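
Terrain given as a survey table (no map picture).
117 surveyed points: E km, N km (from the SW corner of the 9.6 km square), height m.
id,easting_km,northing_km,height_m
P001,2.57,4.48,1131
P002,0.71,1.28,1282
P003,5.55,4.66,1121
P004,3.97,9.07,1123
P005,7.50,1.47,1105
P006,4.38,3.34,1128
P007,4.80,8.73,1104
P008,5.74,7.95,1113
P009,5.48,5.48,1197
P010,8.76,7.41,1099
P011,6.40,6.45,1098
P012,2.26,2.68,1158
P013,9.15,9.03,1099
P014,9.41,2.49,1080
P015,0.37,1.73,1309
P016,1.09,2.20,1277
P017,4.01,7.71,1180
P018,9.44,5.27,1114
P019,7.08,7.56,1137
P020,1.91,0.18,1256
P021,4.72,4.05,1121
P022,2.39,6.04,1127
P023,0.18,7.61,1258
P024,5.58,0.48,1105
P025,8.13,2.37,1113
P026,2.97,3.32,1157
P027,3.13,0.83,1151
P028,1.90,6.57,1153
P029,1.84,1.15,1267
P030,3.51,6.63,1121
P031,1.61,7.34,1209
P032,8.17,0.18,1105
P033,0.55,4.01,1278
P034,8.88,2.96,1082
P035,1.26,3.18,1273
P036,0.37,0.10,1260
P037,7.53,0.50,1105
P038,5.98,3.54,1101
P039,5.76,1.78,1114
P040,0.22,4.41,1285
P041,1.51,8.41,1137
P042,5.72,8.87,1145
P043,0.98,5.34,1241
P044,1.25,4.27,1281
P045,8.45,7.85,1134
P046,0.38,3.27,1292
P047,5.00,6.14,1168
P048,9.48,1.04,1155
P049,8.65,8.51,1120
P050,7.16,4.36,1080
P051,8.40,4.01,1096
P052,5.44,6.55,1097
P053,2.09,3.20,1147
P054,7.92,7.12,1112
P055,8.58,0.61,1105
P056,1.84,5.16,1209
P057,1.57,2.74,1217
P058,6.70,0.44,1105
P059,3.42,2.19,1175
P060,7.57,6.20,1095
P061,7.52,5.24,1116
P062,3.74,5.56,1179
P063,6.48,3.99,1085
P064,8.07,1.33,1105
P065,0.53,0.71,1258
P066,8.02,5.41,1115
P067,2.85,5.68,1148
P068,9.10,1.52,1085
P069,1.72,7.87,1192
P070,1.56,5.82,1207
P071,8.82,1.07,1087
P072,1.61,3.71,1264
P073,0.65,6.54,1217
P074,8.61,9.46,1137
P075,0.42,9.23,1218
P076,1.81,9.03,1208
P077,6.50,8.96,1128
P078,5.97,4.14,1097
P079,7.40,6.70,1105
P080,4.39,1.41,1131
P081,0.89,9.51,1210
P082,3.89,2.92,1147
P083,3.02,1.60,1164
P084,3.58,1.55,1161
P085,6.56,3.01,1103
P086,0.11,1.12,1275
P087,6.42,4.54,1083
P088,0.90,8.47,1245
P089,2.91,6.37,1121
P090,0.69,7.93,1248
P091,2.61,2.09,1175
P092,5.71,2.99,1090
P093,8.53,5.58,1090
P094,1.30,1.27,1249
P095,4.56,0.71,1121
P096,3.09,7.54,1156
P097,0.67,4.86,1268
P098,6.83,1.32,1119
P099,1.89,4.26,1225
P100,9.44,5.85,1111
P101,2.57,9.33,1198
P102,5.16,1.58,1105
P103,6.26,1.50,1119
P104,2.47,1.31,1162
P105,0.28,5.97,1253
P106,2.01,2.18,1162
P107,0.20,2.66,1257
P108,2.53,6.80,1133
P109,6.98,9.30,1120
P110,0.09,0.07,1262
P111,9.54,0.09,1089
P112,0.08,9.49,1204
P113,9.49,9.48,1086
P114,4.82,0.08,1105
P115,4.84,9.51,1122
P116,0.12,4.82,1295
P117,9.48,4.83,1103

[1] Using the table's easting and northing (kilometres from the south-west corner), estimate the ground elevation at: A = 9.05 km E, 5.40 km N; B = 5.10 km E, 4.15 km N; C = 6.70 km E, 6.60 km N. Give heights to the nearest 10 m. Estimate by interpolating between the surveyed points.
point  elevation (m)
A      1120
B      1090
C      1100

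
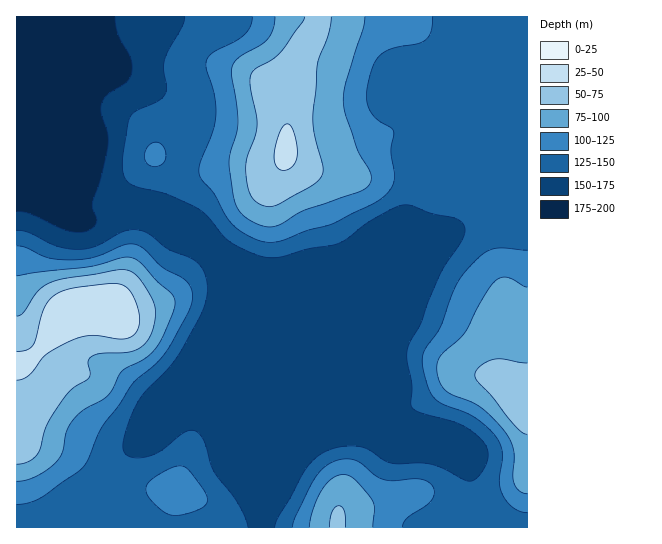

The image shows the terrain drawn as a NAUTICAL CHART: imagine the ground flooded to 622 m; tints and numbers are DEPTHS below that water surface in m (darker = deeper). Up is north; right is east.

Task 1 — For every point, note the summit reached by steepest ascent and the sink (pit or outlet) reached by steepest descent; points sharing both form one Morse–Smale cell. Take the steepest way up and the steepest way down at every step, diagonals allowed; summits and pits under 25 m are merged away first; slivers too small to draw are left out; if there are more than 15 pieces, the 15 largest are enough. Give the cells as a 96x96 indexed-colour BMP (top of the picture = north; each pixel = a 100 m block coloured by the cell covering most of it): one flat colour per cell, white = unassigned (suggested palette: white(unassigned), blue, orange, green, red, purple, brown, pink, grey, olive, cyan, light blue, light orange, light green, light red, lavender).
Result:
<image width="96" height="96" href="data:image/bmp;base64,Qk12EgAAAAAAAHYAAAAoAAAAYAAAAGAAAAABAAQAAAAAAAASAAATCwAAEwsAABAAAAAAAAAA////ALR3HwAOf/8ALKAsACgn1gC9Z5QAS1aMAMJ34wB/f38AIr28AM++FwDox64AeLv/AIrfmACWmP8A1bDFACIiIiIiIiIiIiIiIiIiIiIiIiIiIiIiREREREREREREREREREREREREREQzMzMzMyIiIiIiIiIiIiIiIiIiIiIiIiIiIiIiREREREREREREREREREREREREREQzMzMzMyIiIiIiIiIiIiIiIiIiIiIiIiIiIiIiREREREREREREREREREREREREREQzMzMzMyIiIiIiIiIiIiIiIiIiIiIiIiIiIiIiREREREREREREREREREREREREREQzMzMzMyIiIiIiIiIiIiIiIiIiIiIiIiIiIiIiREREREREREREREREREREREREREQzMzMzMyIiIiIiIiIiIiIiIiIiIiIiIiIiIiIkREREREREREREREREREREREREREMzMzMzMyIiIiIiIiIiIiIiIiIiIiIiIiIiIiIkREREREREREREREREREREREREREMzMzMzMyIiIiIiIiIiIiIiIiIiIiIiIiIiIiIkREREREREREREREREREREREREREMzMzMzMyIiIiIiIiIiIiIiIiIiIiIiIiIiIiJEREREREREREREREREREREREREREMzMzMzMyIiIiIiIiIiIiIiIiIiIiIiIiIiIiJEREREREREREREREREREREREREREMzMzMzMyIiIiIiIiIiIiIiIiIiIiIiIiIiIiREREREREREREREREREREREREREREMzMzMzMyIiIiIiIiIiIiIiIiIiIiIiIiIiIiREREREREREREREREREREREREREREMzMzMzMyIiIiIiIiIiIiIiIiIiIiIiIiIiIiREREREREREREREREREREREREREREMzMzMzMyIiIiIiIiIiIiIiIiIiIiIiIiIiIkRERERERERERERERERERERERERERDMzMzMzMyIiIiIiIiIiIiIiIiIiIiIiIiIiIkREREREREREREREREREREREREREQzMzMzMzMyIiIiIiIiIiIiIiIiIiIiIiIiIiJEREREREREREREREREREREREREQzMzMzMzMzMyIiIiIiIiIiIiIiIiIiIiIiIiIiJERERERERERERERERERERERERDMzMzMzMzMzMyIiIiIiIiIiIiIiIiIiIiIiIiIiREREREREREREREREREREQzMzMzMzMzMzMzMzMyIiIiIiIiIiIiIiIiIiIiIiIiIiRERERERERERERERERERDMzMzMzMzMzMzMzMzMyIiIiIiIiIiIiIiIiIiIiIiIiIiREREREREREREREREREQzMzMzMzMzMzMzMzMzMyIiIiIiIiIiIiIiIiIiIiIiIiIkREREREREREREREREREQzMzMzMzMzMzMzMzMzMyIiIiIiIiIiIiIiIiIiIiIiIiIkREREREREREREREREREMzMzMzMzMzMzMzMzMzMyIiIiIiIiIiIiIiIiIiIiIiIiJEREREREREREREREREREMzMzMzMzMzMzMzMzMzMyIiIiIiIiIiIiIiIiIiIiIiIiJERERERERERERERERERDMzMzMzMzMzMzMzMzMzMyIiIiIiIiIiIiIiIiIiIiIiIiJEREREREREREREREREQzMzMzMzMzMzMzMzMzMzMyIiIiIiIiIiIiIiIiIiIiIiIiJEREREREREREREREREMzMzMzMzMzMzMzMzMzMzMyIiIiIiIiIiIiIiIiIiIiIiIiJERERERERERERERERDMzMzMzMzMzMzMzMzMzMzMyIiIiIiIiIiIiIiIiIiIiIiIiJEREREREREREREREQzMzMzMzMzMzMzMzMzMzMzMyIiIiIiIiIiIiIiIiIiIiIiIiJEREREREREREREREMzMzMzMzMzMzMzMzMzMzMzMyIiIiIiIiIiIiIiIiIiIiIiIiJERERERERERERERDMzMzMzMzMzMzMzMzMzMzMzMyIiIiIiIiIiIiIiIiIiIiIiIiJEREREREREREREQzMzMzMzMzMzMzMzMzMzMzMzMyIiIiIiIiIiIiIiIiIiIiIiIiJEREREREREREREMzMzMzMzMzMzMzMzMzMzMzMzMyIiIiIiIiIiIiIiIiIiIiIiIiJERERERERERERDMzMzMzMzMzMzMzMzMzMzMzMzMyIiIiIiIiIiIiIiIiIiIiIiIiJEREREREREREQzMzMzMzMzMzMzMzMzMzMzMzMzMyIiIiIiIiIiIiIiIiIiIiIiIiJEREREREREREMzMzMzMzMzMzMzMzMzMzMzMzMzMyIiIiIiIiIiIiIiIiIiIiIiIiJERERERERERDMzMzMzMzMzMzMzMzMzMzMzMzMzMyIiIiIiIiIiIiIiIiIiIiIiIiJEREREREREQzMzMzMzMzMzMzMzMzMzMzMzMzMzMyIiIiIiIiIiIiIiIiIiIiIiIiJEREREREREMzMzMzMzMzMzMzMzMzMzMzMzMzMzMyIiIiIiIiIiIiIiIiIiIiIiIiJERERERERDMzMzMzMzMzMzMzMzMzMzMzMzMzMzMyIiIiIiIiIiIiIiIiIiIiIiIiJEREREREQzMzMzMzMzMzMzMzMzMzMzMzMzMzMzMyIiIiIiIiIiIiIiIiIiIiIiIiJEREREREMzMzMzMzMzMzMzMzMzMzMzMzMzMzMzMyIiIiIiIiIiIiIiIiIiIiIiIiJERERERDMzMzMzMzMzMzMzMzMzMzMzMzMzMzMzMyIiIiIiIiIiIiIiIiIiIiIiIiJEREREQzMzMzMzMzMzMzMzMzMzMzMzMzMzMzMzMyIiIiIiIiIiIiIiIiIiIiIiIiJEREREMzMzMzMzMzMzMzMzMzMzMzMzMzMzMzMzMyIiIiIiIiIiIiIiIiIiIiIiIiJERERDMzMzMzMzMzMzMzMzMzMzMzMzMzMzMzMzMyIiIiIiIiIiIiIiIiIiIiIiIiIkREQzMzMzMzMzMzMzMzMzMzMzMzMzMzMzMzMzMyIiIiIiIiIiIiIiIiIiIiIiIiIkREMzMzMzMzMzMzMzMzMzMzMzMzMzMzMzMzMzMyIiIiIiIiIiIiIiIiIiIiIiIiIkRDMzMzMzMzMzMzMzMzMzMzMzMzMzMzMzMzMzMyIiIiIiIiIiIiIiIiIiIiIiIiIkQzMxERETMzMzMzMzMzMzMzMzMzMzMzMzMzMzMyIiIiIiIiIiIiIiIiIiIiIiIiIkMxERERERERERERERERMzMzMzMzMzMzMzMzMzMyIiIiIiIiIiIiIiIiIiIiIiIiIhERERERERERERERERERETMzMzMzMzMzMzMzMzMyIiIiIiIiIiIiIiIiIiIiIiIiIRERERERERERERERERERERETMzMzMzMzMzMzMzMyIiIiIiIiIiIiIiIiIiIiIiIiEREREREREREREREREREREREREzMzMzMzMzMzMzMyIiIiIiIiIiIiIiIiIiIiIiIhEREREREREREREREREREREREREREzMzMzMzMzMzMyIiIiIiIiIiIiIiIiIiIiIiIRERERERERERERERERERERERERERERMzMzMzMzMzMyIiIiIiIiIiIiIiIiIiIiIhERERERERERERERERERERERERERERERETMzMzMzMzMyIiIiIiIiIiIiIiIiIiIiEREREREREREREREREREREREREREREREREREzMzMzMzMyIiIiIiIiIiIiIiIiIiIRERERERERERERERERERERERERERERERERERETMzMzMzMyIiIiIiIRERIiIiIiIhERERERERERERERERERERERERERERERERERERERMzMzMzMyIiIiIiEREREREiIhEREREREREREREREREREREREREREREREREREREREREzMzMzMyIiIiIhERERERERERERERERERERERERERERERERERERERERERERERERERETMzMzMyIiIiIRERERERERERERERERERERERERERERERERERERERERERERERERERERMzMzMyIiIiIREREREREREREREREREREREREREREREREREREREREREREREREREREREzMzMyIiIiEREREREREREREREREREREREREREREREREREREREREREREREREREREREzMzMyIiIhERERERERERERERERERERERERERERERERERERERERERERERERERERERETMzMyIiIRERERERERERERERERERERERERERERERERERERERERERERERERERERERERMzMyIiEREREREREREREREREREREREREREREREREREREREREREREREREREREREREREzMyIhERERERERERERERERERERERERERERERERERERERERERERERERERERERERERERMyIRERERERERERERERERERERERERERERERERERERERERERERERERERERERERERERESEREREREREREREREREREREREREREREREREREREREREREREREREREREREREREREREREREREREREREREREREREREREREREREREREREREREREREREREREREREREREREREREREREREREREREREREREREREREREREREREREREREREREREREREREREREREREREREREREREREREREREREREREREREREREREREREREREREREREREREREREREREREREREREREREREREREREREREREREREREREREREREREREREREREREREREREREREREREREREREREREREREREREREREREREREREREREREREREREREREREREREREREREREREREREREREREREREREREREREREREREREREREREREREREREREREREREREREREREREREREREREREREREREREREREREREREREREREREREREREREREREREREREREREREREREREREREREREREREREREREREREREREREREREREREREREREREREREREREREREREREREREREREREREREREREREREREREREREREREREREREREREREREREREREREREREREREREREREREREREREREREREREREREREREREREREREREREREREREREREREREREREREREREREREREREREREREREREREREREREREREREREREREREREREREREREREREREREREREREREREREREREREREREREREREREREREREREREREREREREREREREREREREREREREREREREREREREREREREREREREREREREREREREREREREREREREREREREREREREREREREREREREREREREREREREREREREREREREREREREREREREREREREREREREREREREREREREREREREREREREVUREREREREREREREREREREREREREREREREREREREREREREREREREREREREREREREVVVEREREREREREREREREREREREREREREREREREREREREREREREREREREREREREREVVVEREREREREREREREREREREREREREREREREREREREREREREREREREREREREREREVVVUREREREREREREREREREREREREREREREREREREREREREREREREREREREREREREVVVUREREREREREREREREREREREREREREREREREREREREREREREREREREREREREREVVVVREREREREREREREREREREREREREREREREREREREREREREREREREREREREREREVVVVREREREREREREREREREREREREREREREREREREREREREREREREREREREREREREVVVVVEREREREREREREREREREREREREREREREREREREREREREREREREREREREREREVVVVVEREREREREREREREREREREREREREREREREREREREREREREREREREREREREREVVVVVEREREREREREREREREREREREREREREREREREREREREREREREREREREREREREVVVVVEREREREREREREREREREREREREREREREREREREREREREREREREREREREREREVVVVVEREREREREREREREREREREREREREREREREREREREREREREREREREREREREREQ=="/>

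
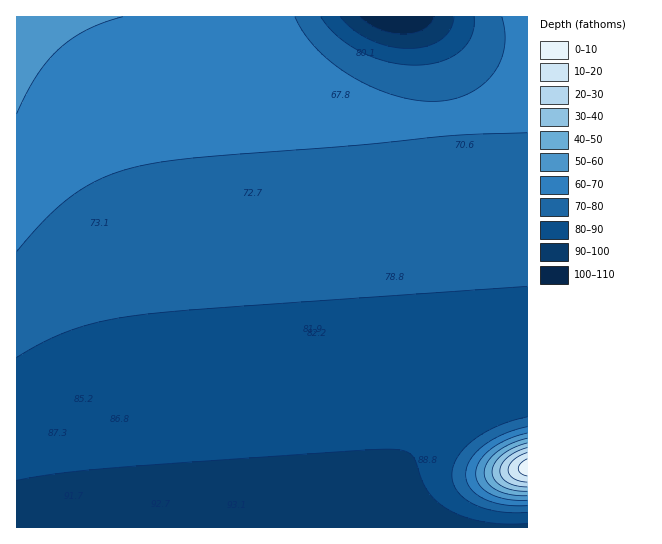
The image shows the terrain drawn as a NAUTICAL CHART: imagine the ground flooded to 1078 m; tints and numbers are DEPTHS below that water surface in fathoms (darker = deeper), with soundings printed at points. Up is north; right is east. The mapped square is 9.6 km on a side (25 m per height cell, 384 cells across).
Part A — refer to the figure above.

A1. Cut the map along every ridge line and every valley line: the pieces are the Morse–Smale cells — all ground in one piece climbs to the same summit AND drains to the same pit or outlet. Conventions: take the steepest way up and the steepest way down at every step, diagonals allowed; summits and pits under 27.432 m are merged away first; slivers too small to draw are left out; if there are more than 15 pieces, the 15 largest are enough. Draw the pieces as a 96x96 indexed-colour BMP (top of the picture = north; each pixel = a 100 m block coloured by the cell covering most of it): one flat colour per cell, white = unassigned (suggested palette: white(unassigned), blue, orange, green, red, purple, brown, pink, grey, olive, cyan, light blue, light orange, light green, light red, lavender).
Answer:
<image width="96" height="96" href="data:image/bmp;base64,Qk12EgAAAAAAAHYAAAAoAAAAYAAAAGAAAAABAAQAAAAAAAASAAATCwAAEwsAABAAAAAAAAAA////ALR3HwAOf/8ALKAsACgn1gC9Z5QAS1aMAMJ34wB/f38AIr28AM++FwDox64AeLv/AIrfmACWmP8A1bDFABERERERERERERERERERERERERERERERERERERERERERERERMzMzMzMzMzMzMzMzMxERERERERERERERERERERERERERERERERERERERERERERERMzMzMzMzMzMzMzMzMxERERERERERERERERERERERERERERERERERERERERERERERMzMzMzMzMzMzMzMzMxERERERERERERERERERERERERERERERERERERERERERERERMzMzMzMzMzMzMzMzMxERERERERERERERERERERERERERERERERERERERERERERERMzMzMzMzMzMzMzMzMxERERERERERERERERERERERERERERERERERERERERERERERMzMzMzMzMzMzMzMzMxEREREREREREREREREREREREREREREREREREREREREREREREzMzMzMzMzMzMzMzMxEREREREREREREREREREREREREREREREREREREREREREREREzMzMzMzMzMzMzMzMxEREREREREREREREREREREREREREREREREREREREREREREREzMzMzMzMzMzMzMzMxEREREREREREREREREREREREREREREREREREREREREREREREzMzMzMzMzMzMzMzMxERERERERERERERERERERERERERERERERERERERERERERERETMzMzMzMzMzMzMzMxERERERERERERERERERERERERERERERERERERERERERERERETMzMzMzMzMzMzMzMxERERERERERERERERERERERERERERERERERERERERERERERERMzMzMzMzMzMzMzMxEREREREREREREREREREREREREREREREREREREREREREREREREzMzMzMzMzMzMzMxEREREREREREREREREREREREREREREREREREREREREREREREREzMzMzMzMzMzMzMxERERERERERERERERERERERERERERERERERERERERERERERERETMzMzMzMzMzMzMxERERERERERERERERERERERERERERERERERERERERERERERERERMzMzMzMzMzMzMxEREREREREREREREREREREREREREREREREREREREREREREREREREzMzMzMzMzMzMxERERERERERERERERERERERERERERERERERERERERERERERERERERMzMzMzMzMzMxEREREREREREREREREREREREREREREREREREREREREREREREREREREzMzMzMzMzMxERERERERERERERERERERERERERERERERERERERERERERERERERERERMzMzMzMzMxEREREREREREREREREREREREREREREREREREREREREREREREREREREREzMzMzMzMxERERERERERERERERERERERERERERERERERERERERERERERERERERERERMzMzMzMxERERERERERERERERERERERERERERERERERERERERERERERERERERERERERMzMzMxERERERERERERERERERERERERERERERERERERERERERERERERERERERERERERMzMxEREREREREREREREREREREREREREREREREREREREREREREREREREREREREREREREREREREREREREREREREREREREREREREREREREREREREREREREREREREREREREREREREREREREREREREREREREREREREREREREREREREREREREREREREREREREREREREREREREREREREREREREREREREREREREREREREREREREREREREREREREREREREREREREREREREREREREREREREREREREREREREREREREREREREREREREREREREREREREREREREREREREREREREREREREREREREREREREREREREREREREREREREREREREREREREREREREREREREREREREREREREREREREREREREREREREREREREREREREREREREREREREREREREREREREREREREREREREREREREREREREREREREREREREREREREREREREREREREREREREREREREREREREREREREREREREREREREREREREREREREREREREREREREREREREREREREREREREREREREREREREREREREREREREREREREREREREREREREREREREREREREREREREREREREREREREREREREREREREREREREREREREREREREREREREREREREREREREREREREREREREREREREREREREREREREREREREREREREREREREREREREREREREREREREREREREREREREREREREREREREREREREREREREREREREREREREREREREREREREREREREREREREREREREREREREREREREREREREREREREREREREREREREREREREREREREREREREREREREREREREREREREREREREREREREREREREREREREREREREREREREREREREREREREREREREREREREREREREREREREREREREREREREREREREREREREREREREREREREREREREREREREREREREREREREREREREREREREREREREREREREREREREREREREREREREREREREREREREREREREREREREREREREREREREREREREREREREREREREREREREREREREREREREREREREREREREREREREREREREREREREREREREREREREREREREREREREREREREREREREREREREREREREREREREREREREREREREREREREREREREREREREREREREREREREREREREREREREREREREREREREREREREREREREREREREREREREREREREREREREREREREREREREREREREREREREREREREREREREREREREREREREREREREREREREREREREREREREREREREREREREREREREREREREREREREREREREREREREREREREREREREREREREREREREREREREREREREREREREREREREREREREREREREREREREREREREREREREREREREREREREREREREREREREREREREREREREREREREREREREREREREREREREREREREREREREREREREREREREREREREREREREREREREREREREREREREREREREREREREREREREREREREREREREREREREREREREREREREREREREREREREREREREREREREREREREREREREREREREREREREREREREREREREREREREREREREREREREREREREREREREREREREREREREREREREREREREREREREREREREREREREREREREREREREREREREREREREREREREREREREREREREREREREREREREREREREREREREREREREREREREREREREREREREREREREREREREREREREREREREREREREREREREREREREREREREREREREREREREREREREREREREREREREREREREREREREREREREREREREREREREREREREREREREREREREREREREREREREREREREREREREREREREREREREREREREREREREREREREREREREREREREREREREREREREREREREREREREREREREREREREREREREREREREREREREREREREREREREREREREREREREREREREREREREREREREREREREREREREREREREREREREREREREREREREREREREREREREREREREREREREREREREREREREREREREREREREREREREREREREREREREREREREREREREREREREREREREREREREREREREREREREREREREREREREREREREREREREREREREREREREREREREREREREREREREREREREREREREREREREREREREREREREREREREREREREREREREREREREREREREREREREREREREREREREREREREREREREREREREREREREREREREREREREREREREREREREREREREREREREREREREREREREREREREREREREREREREREREREREREREREREREREREREREREREREREREREREREREREREREREREREREREREREREREREREREREREREREREREREREREREREREREREREREREREREREREREREREREREREREREREREREREREREREREREREREREREREREREREREREREREREREREREREREREREREREREREREREREREREREREREREREREREREREREREREREREREREREREREREREREREREREREREREREREREREREREREREREREREREREREREREREREREREREREREREREREREREREREREREREREREREREREREREREREREREREREREREREREREREREREREREREREREREREREREREREREREREREREREREREREREREREREREREREREREREREREREREREREREREREREREREREREREREREREREREREREREREREREREREREREREREREREREREREREREREREREREREREREREREREREREREREREREREREREREREREREREREREREREREREREREREREREREREREREREREREREREREREREREREREREREREREREREREREREREREREREREREREREREREREREREREREREREREREREREREREREREREREREREREREREREREREREREREREREREREREREREREREREREREREREREREREREREREREREREREREREREREREREREREREREREREREREREREREiIiIiIiERERERERERERERERERERERERERERERERERERERERERERERERERERESIiIiIiIiIiIiIhERERERERERERERERERERERERERERERERERERERERERERERESIiIiIiIiIiIiIiIiIRERERERERERERERERERERERERERERERERERERERERERESIiIiIiIiIiIiIiIiIiIiIRERERERERERERERERERERERERERERERERERERERERIiIiIiIiIiIiIiIiIiIiIiIhEREREREREREREREREREREREREREREREREREREREiIiIiIiIiIiIiIiIiIiIiIiIiIRERERERERERERERERERERERERERERERERERESIiIiIiIiIiIiIiIiIiIiIiIiIiIhERERERERERERERERERERERERERERERERERIiIiIiIiIiIiIiIiIiIiIiIiIiIiIhERERERERERERERERERERERERERERERERESIiIiIiIiIiIiIiIiIiIiIiIiIiIiIhERERERERERERERERERERERERERERERERIiIiIiIiIiIiIiIiIiIiIiIiIiIiIiIhERERERERERERERERERERERERERERERESIiIiIiIiIiIiIiIiIiIiIiIiIiIiIiIhEREREREREREREREREREREREREREREREiIiIiIiIiIiIiIiIiIiIiIiIiIiIiIiIhERERERERERERERERERERERERERERERIiIiIiIiIiIiIiIiIiIiIiIiIiIiIiIiIhERERERERERERERERERERERERERERESIiIiIiIiIiIiIiIiIiIiIiIiIiIiIiIiIhEREREREREREREREREREREREREREREiIiIiIiIiIiIiIiIiIiIiIiIiIiIiIiIiIhERERERERERERERERERERERERERERIiIiIiIiIiIiIiIiIiIiIiIiIiIiIiIiIiIhERERERERERERERERERERERERERESIiIiIiIiIiIiIiIiIiIiIiIiIiIiIiIiIiIhEREREREREREREREREREREREREREiIiIiIiIiIiIiIiIiIiIiIiIiIiIiIiIiIiIhEREREREREREREREREREREREREREiIiIiIiIiIiIiIiIiIiIiIiIiIiIiIiIiIiIg=="/>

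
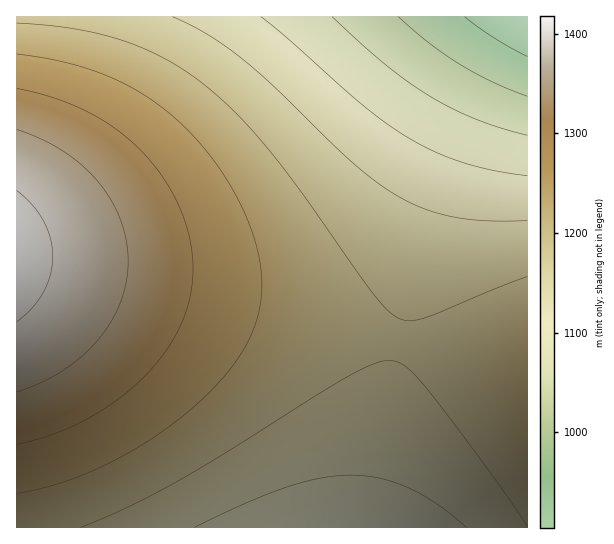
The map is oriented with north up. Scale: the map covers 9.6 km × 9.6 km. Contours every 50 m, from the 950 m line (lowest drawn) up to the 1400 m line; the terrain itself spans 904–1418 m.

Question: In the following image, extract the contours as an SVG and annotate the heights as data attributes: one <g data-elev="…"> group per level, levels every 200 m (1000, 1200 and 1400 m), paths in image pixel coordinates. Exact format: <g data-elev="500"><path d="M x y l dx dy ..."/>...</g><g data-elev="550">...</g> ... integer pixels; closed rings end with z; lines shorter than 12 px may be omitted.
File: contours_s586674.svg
<g data-elev="1000"><path d="M527 96l-36-15-32-17-30-21-31-26"/></g><g data-elev="1200"><path d="M80 527l41-17 43-21 55-32 126-79 26-13 18-5 8 2 8 4 18 18 63 83 41 59"/><path d="M527 276l-101 41-16 4-12-3-12-9-15-18-70-100-35-45-32-35-32-28-39-25-21-10-21-8-48-11-56-6"/></g><g data-elev="1400"><path d="M17 322l14-13 12-16 7-18 3-18-3-19-7-17-11-16-15-15"/></g>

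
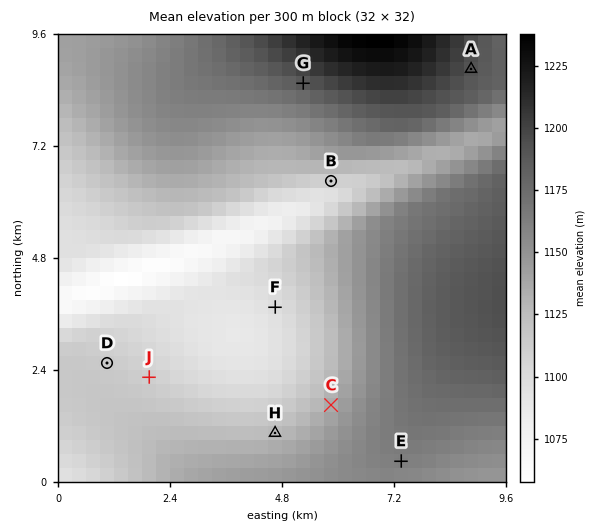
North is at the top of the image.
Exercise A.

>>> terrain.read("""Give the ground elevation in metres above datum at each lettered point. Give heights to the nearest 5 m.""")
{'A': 1190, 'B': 1110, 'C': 1135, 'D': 1115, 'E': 1160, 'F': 1095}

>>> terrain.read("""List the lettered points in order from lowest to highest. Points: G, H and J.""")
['J', 'H', 'G']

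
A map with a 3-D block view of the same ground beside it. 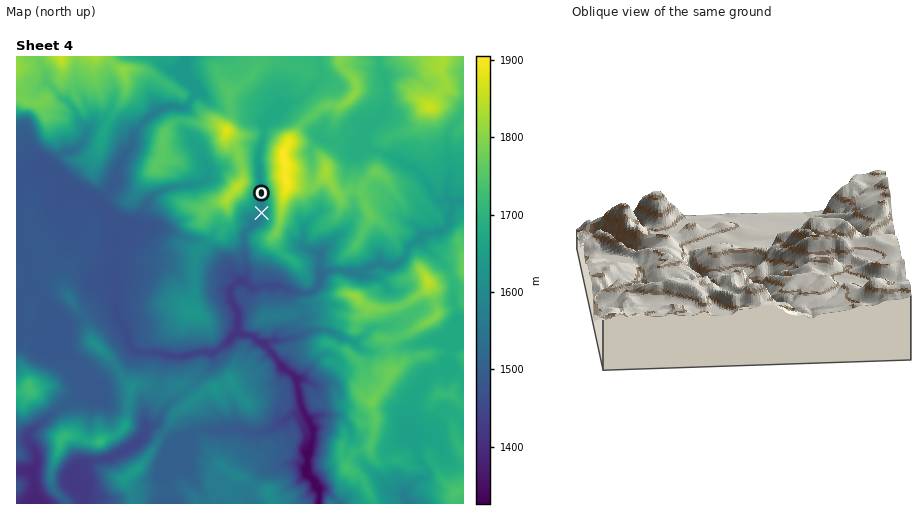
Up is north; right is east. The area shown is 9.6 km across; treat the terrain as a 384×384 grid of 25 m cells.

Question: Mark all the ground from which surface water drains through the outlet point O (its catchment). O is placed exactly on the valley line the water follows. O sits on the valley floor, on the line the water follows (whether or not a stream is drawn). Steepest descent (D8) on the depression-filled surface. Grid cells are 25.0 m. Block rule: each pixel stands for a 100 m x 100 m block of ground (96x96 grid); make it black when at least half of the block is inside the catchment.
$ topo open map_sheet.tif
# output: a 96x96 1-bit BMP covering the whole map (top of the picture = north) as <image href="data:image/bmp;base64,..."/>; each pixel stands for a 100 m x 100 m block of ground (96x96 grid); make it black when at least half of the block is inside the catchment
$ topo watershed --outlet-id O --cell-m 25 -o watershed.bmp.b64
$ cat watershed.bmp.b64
<image width="96" height="96" href="data:image/bmp;base64,Qk2+BAAAAAAAAD4AAAAoAAAAYAAAAGAAAAABAAEAAAAAAIAEAAATCwAAEwsAAAIAAAAAAAAA////AAAAAAAAAAAAAAAAAAAAAAAAAAAAAAAAAAAAAAAAAAAAAAAAAAAAAAAAAAAAAAAAAAAAAAAAAAAAAAAAAAAAAAAAAAAAAAAAAAAAAAAAAAAAAAAAAAAAAAAAAAAAAAAAAAAAAAAAAAAAAAAAAAAAAAAAAAAAAAAAAAAAAAAAAAAAAAAAAAAAAAAAAAAAAAAAAAAAAAAAAAAAAAAAAAAAAAAAAAAAAAAAAAAAAAAAAAAAAAAAAAAAAAAAAAAAAAAAAAAAAAAAAAAAAAAAAAAAAAAAAAAAAAAAAAAAAAAAAAAAAAAAAAAAAAAAAAAAAAAAAAAAAAAAAAAAAAAAAAAAAAAAAAAAAAAAAAAAAAAAAAAAAAAAAAAAAAAAAAAAAAAAAAAAAAAAAAAAAAAAAAAAAAAAAAAAAAAAAAAAAAAAAAAAAAAAAAAAAAAAAAAAAAAAAAAAAAAAAAAAAAAAAAAAAAAAAAAAAAAAAAAAAAAAAAAAAAAAAAAAAAAAAAAAAAAAAAAAAAAAAAAAAAAAAAAAAAAAAAAAAAAAAAAAAAAAAAAAAAAAAAAAAAAAAAAAAAAAAAAAAAAAAAAAAAAAAAAAAAAAAAAAAAAAAAAAAAAAAAAAAAAAAAAAAAAAAAAAAAAAAAAAAAAAAAAAAAAAAAAAAAAAAAAAAAAAAAAAAAAAAAAAAAAAAAAAAAAAAAAAAAAAAAAAAAAAAAAAAAAAAAAAAAAAAAAAAAAAAAAAAAAAAAAAAAAAAAAAAAAAAAAAAAAAAAAAAAAAAAAAAAAAAAAAAAAAAAAAAAAAAAAAAAAAAAAAAAAAAAAAAAAAAAAAAAAAAAAAAAAAAAAAAAAAAAAAAAAAAAAAAAAAAAAAAAAAAAAAAAAAAAAAAAAAAAAAAAAAAAAAAAAAAAAAAAAAAAAAAAAAAAAAAAAAAAAAAAAAAAAAAAAAAAAAAAAAAAAAAAAAAAAAAAAAAAAAAAAAAAAAAAAAAAAAAAAAAAAAAAAAAAAAAAAPgAAAAAAAAAAAAAAfgAAAAAAAAAAAAAA/gAAAAAAAAAAAAAB/gAAAAAAAAAAAAAD/wAAAAAAAAAAAAAH/wAAAAAAAAAAAAAD/wAAAAAAAAAAAAAD/wAAAAAAAAAAAAAB/wAAAAAAAAAAAAAD/wAAAAAAAAAAAAAD/wAAAAAAAAAAAAAD/wAAAAAAAAAAAAAD/gAAAAAAAAAAAAAD/gAAAAAAAAAAAAAH/wAAAAAAAAAAAAAP/wAAAAAAAAAAAAAf/4AAAAAAAAAAAAAf/8AAAAAAAAAAAAAf/+AAAAAAAAAAAAAf/+AAAAAAAAAAAAAP//gAAAAAAAAAAAAP//wAAAAAAAAAAAAP//4AAAAAAAAAAAAP///wAAAAAAAAAAAP///4AAAAAAAAAAAP///8AAAAAAAAAAAP///+AAAAAAAAAAAD///+AAAAAAAAAAAB///+AAAAAAAAAAAA///8AAAAAAAAAAAAf//4AAAAAAAAAAAAP//wAAAAAAAAAAAAP//wAAAAAAAAAAAAP//gAAAA="/>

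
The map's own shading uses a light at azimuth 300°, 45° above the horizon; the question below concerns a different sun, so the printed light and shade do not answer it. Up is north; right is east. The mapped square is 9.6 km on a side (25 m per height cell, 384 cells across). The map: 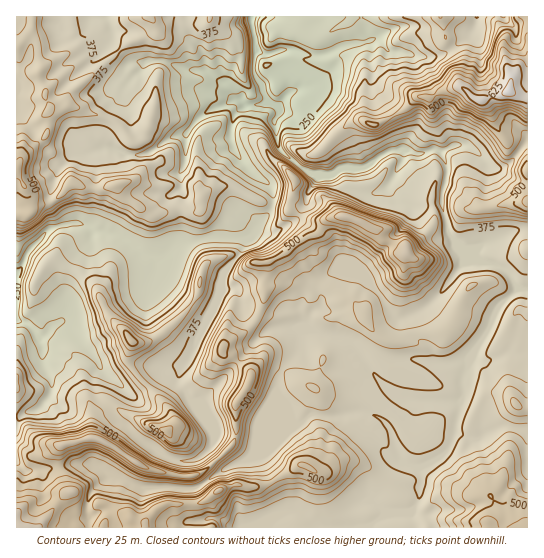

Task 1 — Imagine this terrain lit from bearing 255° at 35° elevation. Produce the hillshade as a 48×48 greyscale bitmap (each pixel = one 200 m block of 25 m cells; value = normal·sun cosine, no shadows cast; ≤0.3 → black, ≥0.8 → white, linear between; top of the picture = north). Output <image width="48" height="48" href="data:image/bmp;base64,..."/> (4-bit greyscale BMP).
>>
<image width="48" height="48" href="data:image/bmp;base64,Qk32BAAAAAAAAHYAAAAoAAAAMAAAADAAAAABAAQAAAAAAIAEAAATCwAAEwsAABAAAAAAAAAAAAAAABEREQAiIiIAMzMzAERERABVVVUAZmZmAHd3dwCIiIgAmZmZAKqqqgC7u7sAzMzMAN3d3QDu7u4A////AHdWd4qZqGZ3iFNoiIiIiIiIiImau7mHiEaHZnqZdnd4iHRYiIiJiIiIiImau7qIiGaJhWhlRYhmeXNZh3iZmHiImYmru6mIdnealCRmV4h3rKRodmirl2eImIiruqmHVHiadCRoq7qpZXd1Z4mrlkZ4iHirqpmHVJqpZFec7YQ1djV3eby5dUVnd4iZqpiHU8upZXreoAJoiqZXibyXZlVWeIiImpiYZLzLhnvFAGzYVatkeJqYdlRXiJiImYipZNyWaJYAKN+1InyUeImZdVZ4iJiIiJiZdqdFaHMVrtpzAp2jaIiZdmeIiIiIiZiZmXZ4mpZ5qYpwB7+iWIiIh4iIiIiIiZmaqlaJq6h2aLpBad+iN4mZh3iIiIiIiZmsqFVpuodljMY2ic3GFImphniIiIiIiJqrhjNYqXZozHVoqqvaInqYdniIiIiIiJqpdgJpmXad2FeJu5rbMWmHd3iImIiIeJmZhyR5mXjOpneIvcmYU1eIh3iIiIiIiImZiDWJmIvut2d3rdlVZlaJh3iZmYiZh4mZiEWJiKzvtUZmjNlEZ2eIiImqmIiZhnipiFeZib79UWl2asplVniImZqpd4iZh2eamKqIic7WA4qXV7p3dniJmaqXZ4iZl2aKmcqIit6CJoqqdpqJl3iJmamGaIiZmGZ6qet3i+xSV4mrpmqauGiImZh3mpd4qXd4iPx3m9lEZ4icx0m8uGd4mId5zJZWmpd2aP2ImpdlZ4ic2EnMuXd4h4iL7pVEaYdliv2oh3h2Z4ib2lfNp3d3d4it/qYxJnd5qqu4ZniHeIiKunaKmJdndorO/ZQAFomaq1i5d3iHiZiJmHd3irqHZ5zdylABWImZq0WKh3iJqpiJmYiImsy6iL3aZAA0eZmZqlM3iJmqvKd5qHiIm8u8y7uEEAWGi5mZqoUkaaq8y4d5p1aIm9ybzHIAAmiXvamZvIZWaKq7l2Z4mFaKmMx4txAUZ4mIzJmavIQ4mJmoZmd5uGeHV91mYjV4iJmIu4eKvDI4qFeYZVZoqGZUav4gSId3eJmXq3aKzQJHhld3h1Vop1VGreQFmIiah5mXmneM7yJGZ4iHiIdXllVq3EPMhnmImHmXmXi8zENFaIiJl3hWl1acxD3Kl3h2Z5qZmZvthVZkaIiaqGRYmGesgVp6uniYd5upib3rZHiFWImZiHVGmWaZQniLy6vIRYq5is7YaJqWaIh2eoVVV4VmVIqau8yXh2m4nN2WrZqodlVnmpVFVWZnd5qpm8yHm6unrut3vaqXdVZ4iZVFZ2aJeKmpms2orNyJvbial6qWd2V4iZZFZ3inWqiZms2pq5eb2lWrhbl2d4ZneJZFd4mka5iZmsyomGebtzbNhZl2d3h2eId3iZqTaoiZmauYh3irp0jddoh2d3eIeJqHiJqAOqmqmZmIeJu7qGrsZndmeHeJqZhmiZlgbJq6iIiJu6u6hnvraJdWiHiJqqdXqocwjamYiIiJvLu6dovam5dXh3eaupZoqnUArKmIiJiau6vKdnq5vg=="/>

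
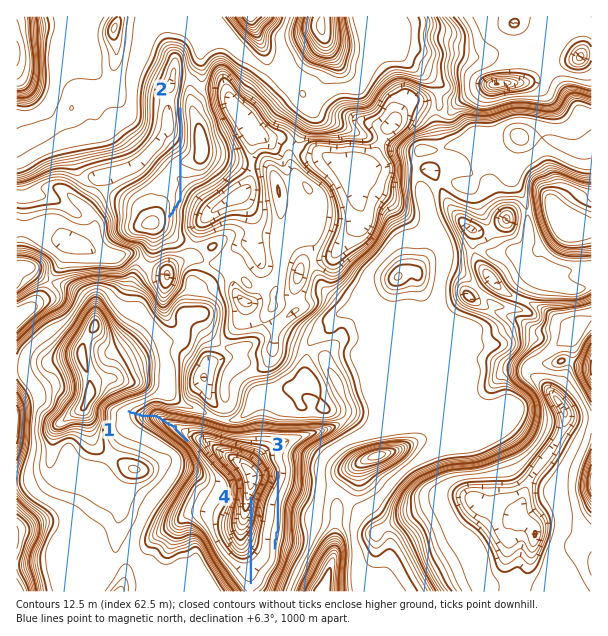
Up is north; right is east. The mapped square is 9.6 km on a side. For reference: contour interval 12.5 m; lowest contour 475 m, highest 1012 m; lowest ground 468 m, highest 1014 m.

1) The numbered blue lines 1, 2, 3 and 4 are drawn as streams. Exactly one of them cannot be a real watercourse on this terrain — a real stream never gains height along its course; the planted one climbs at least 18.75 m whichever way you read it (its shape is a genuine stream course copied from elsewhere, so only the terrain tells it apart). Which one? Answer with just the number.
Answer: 2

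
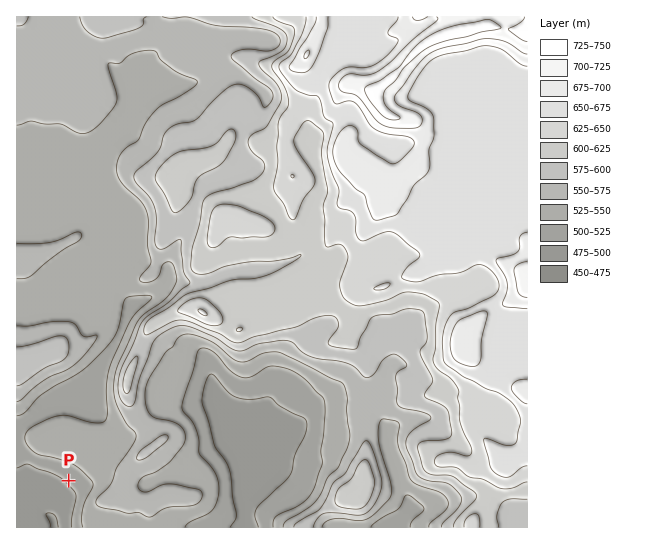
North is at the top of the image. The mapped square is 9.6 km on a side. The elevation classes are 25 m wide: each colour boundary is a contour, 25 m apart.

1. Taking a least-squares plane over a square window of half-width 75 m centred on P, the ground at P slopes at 4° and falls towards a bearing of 224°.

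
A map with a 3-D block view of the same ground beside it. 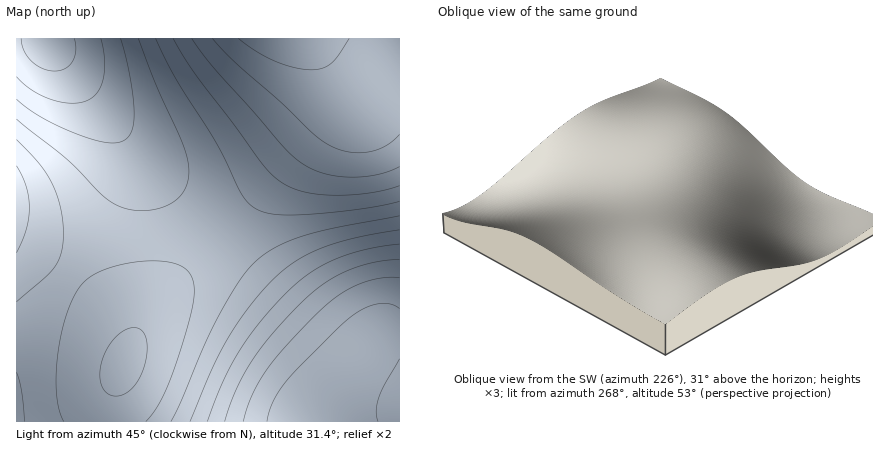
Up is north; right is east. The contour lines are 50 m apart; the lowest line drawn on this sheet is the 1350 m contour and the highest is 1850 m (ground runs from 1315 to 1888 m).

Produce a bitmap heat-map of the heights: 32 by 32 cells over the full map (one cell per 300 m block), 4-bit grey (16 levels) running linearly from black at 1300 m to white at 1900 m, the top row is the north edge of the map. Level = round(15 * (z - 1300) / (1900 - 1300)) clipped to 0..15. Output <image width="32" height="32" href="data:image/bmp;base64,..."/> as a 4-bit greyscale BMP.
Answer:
<image width="32" height="32" href="data:image/bmp;base64,Qk12AgAAAAAAAHYAAAAoAAAAIAAAACAAAAABAAQAAAAAAAACAAATCwAAEwsAABAAAAAAAAAAAAAAABEREQAiIiIAMzMzAERERABVVVUAZmZmAHd3dwCIiIgAmZmZAKqqqgC7u7sAzMzMAN3d3QDu7u4A////AHiJmZqpmYdmVDIhEAARERJ4iZmqqpmIdlQyIREAERESiImaqqqpmHZUQyEREBEREoiJmqqqqph3ZUMiERERERGIiZqqqqqZh2VEMiERERERiImZqqqqmYd2VDMiEREREYiJmaqqqpmIdlVDMiERERGIiZmqqqqpmHdlRDMiERERiImZmqqqqZiHZlRDMiEREZiJmZmqqpmYh3ZlRDMiERGZmZmZmamZmYh3ZVRDMiIimZmZmZmZmZmId3ZVRDMyIpmZmZmZmZmZiId3ZlVEMzOpmZmZmZmZmIiId3ZlVUREqZmZiIiIiIiIiIh3dmZVVaqZmIiIiIiIiIiIiHd3ZmaqmZiIiIiIiIiIiIiIiHd3qpmIiIiIiIiIiZmZmZmYiKqZiIh3d3iIiJmZmqqqqZmqmYiHd3d3iIiZmqqqq6qqqZiId3d3d4iJmaqru7u7u6mIh3d3d3eIiZqqu7zMzMyYiHd2Znd3iImaq7zMzNzMiHd2ZmZnd4iZqrvMzd3d3Id2ZmZmZ3iJmqu7zN3d3d12ZmVmZmd4iZqrvM3d3d3dZlVVVWZ3iJmqu8zd3d3d3WVVVVVmd4iaq7zN3d3d3d1URERVZniJmrvM3d3u7t3dREREVWZ4mau8zd3u7u7d3UQzREVneJqrzN3u7u7u3d1DM0RVZ4iavM3e7u7u7u3d"/>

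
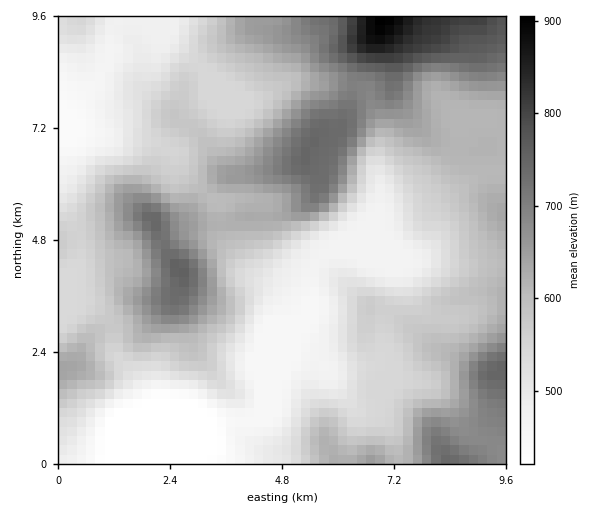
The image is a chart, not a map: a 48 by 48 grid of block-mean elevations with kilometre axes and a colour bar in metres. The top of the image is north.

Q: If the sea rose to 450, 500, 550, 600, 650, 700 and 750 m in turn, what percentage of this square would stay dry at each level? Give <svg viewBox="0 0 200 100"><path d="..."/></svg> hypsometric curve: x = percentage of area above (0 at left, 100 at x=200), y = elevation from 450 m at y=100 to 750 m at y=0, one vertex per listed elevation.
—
<svg viewBox="0 0 200 100"><path d="M189 100l-36-17-31-16-41-17-37-17-19-16-17-17"/></svg>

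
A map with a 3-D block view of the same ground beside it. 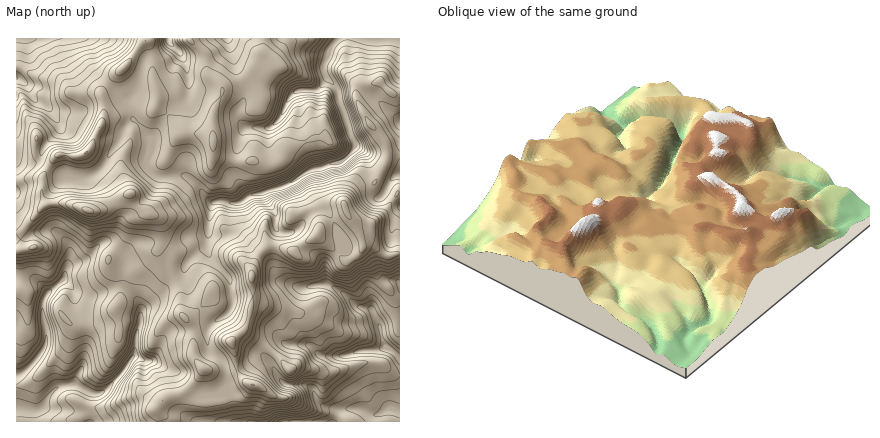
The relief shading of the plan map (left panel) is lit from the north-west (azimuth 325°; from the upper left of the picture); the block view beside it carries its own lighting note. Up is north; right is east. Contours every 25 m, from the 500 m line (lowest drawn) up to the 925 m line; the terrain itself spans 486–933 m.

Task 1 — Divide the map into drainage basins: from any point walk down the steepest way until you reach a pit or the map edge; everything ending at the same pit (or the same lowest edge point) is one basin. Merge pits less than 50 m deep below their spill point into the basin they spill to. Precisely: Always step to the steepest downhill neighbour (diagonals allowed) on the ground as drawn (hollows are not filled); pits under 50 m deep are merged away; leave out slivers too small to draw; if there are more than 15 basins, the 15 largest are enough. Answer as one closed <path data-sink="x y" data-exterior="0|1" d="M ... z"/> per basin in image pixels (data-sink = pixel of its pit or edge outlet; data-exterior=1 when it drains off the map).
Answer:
<path data-sink="400 38" data-exterior="1" d="M400 38l-136 0-6 30-10 10-25 10-9 22-2 27-8-3-22 0-11-16-14-10 1-14-6-22 0-20-3-8-5-3-17 23-25 26 1 28-13 30-10 8-22-1-14 19-2 22 4 9 20-2 22 8 10 0 26-15 6-2 4 10 4 4 16 7 6 5 2 8-1 16 9 8 1 16 9 20 1 26 10 12 2 28 10 14-6 12-15 14 8 5 10 4 22-2 18-7 9-10-12-14-6-28 16-18 6-26-1-30 7-14 9-8 16 2 10 5 6-7 18-11 28 26 10-5 7-10 3-1 8 1 12 10 14-4 0-96-13-2-2-12-16-18-13-26 0-6 4-6 16-4 4 0 14 12 6 0z"/><path data-sink="16 408" data-exterior="1" d="M130 194l-6 2-26 15-10 0-22-8-18 1-9 6-17 20-2 6 2 14-6 0 0 172 142 0-2-14 5-6 7-5 14-3 18-18 3-8-10-14-2-28-10-12-1-26-9-20 0-12-10-12 1-16-2-8-6-5-16-7-4-4z"/><path data-sink="392 408" data-exterior="0" d="M318 235l-18 11-6 7-10-5-16-2-9 8-7 14 1 30-4 20-4 10-14 14 6 28 12 14-11 11-26 8-16-1-14-8-14 3-12 11 2 14 242 0 0-168-14 2-12-10-8-1-3 1-7 10-10 5z"/><path data-sink="16 38" data-exterior="1" d="M146 38l-130 0 0 194 4 0 26-28-4-8 1-20 10-16 7-6 20 2 10-8 13-30-1-28 25-26 13-18 6-6z"/><path data-sink="168 38" data-exterior="1" d="M190 38l-44 0 7 20-1 14 6 22-2 12 15 12 11 16 12-1 18 4 1-23 9-20 0-6-14-14-4-20z"/><path data-sink="228 38" data-exterior="1" d="M262 38l-72 0 0 2 14 14 4 20 13 12 1 4 4-4 22-8 10-10 1-12 4-8z"/><path data-sink="400 122" data-exterior="1" d="M380 82l-20 4-4 6 0 6 13 26 16 18 2 12 13 1 0-61-8-1z"/>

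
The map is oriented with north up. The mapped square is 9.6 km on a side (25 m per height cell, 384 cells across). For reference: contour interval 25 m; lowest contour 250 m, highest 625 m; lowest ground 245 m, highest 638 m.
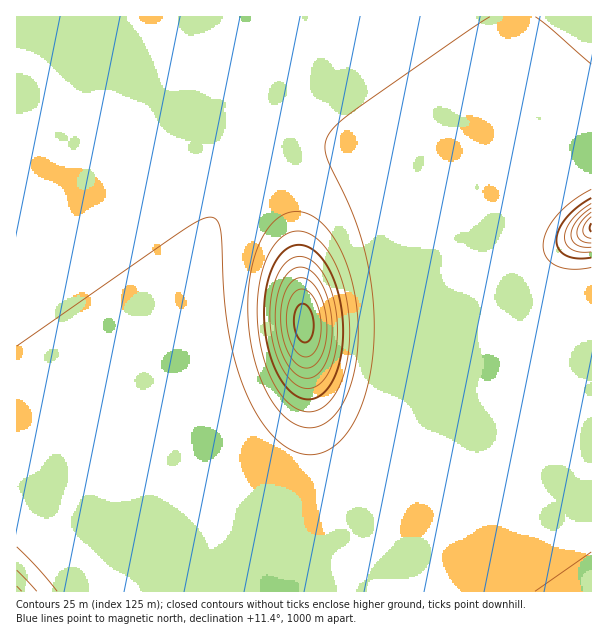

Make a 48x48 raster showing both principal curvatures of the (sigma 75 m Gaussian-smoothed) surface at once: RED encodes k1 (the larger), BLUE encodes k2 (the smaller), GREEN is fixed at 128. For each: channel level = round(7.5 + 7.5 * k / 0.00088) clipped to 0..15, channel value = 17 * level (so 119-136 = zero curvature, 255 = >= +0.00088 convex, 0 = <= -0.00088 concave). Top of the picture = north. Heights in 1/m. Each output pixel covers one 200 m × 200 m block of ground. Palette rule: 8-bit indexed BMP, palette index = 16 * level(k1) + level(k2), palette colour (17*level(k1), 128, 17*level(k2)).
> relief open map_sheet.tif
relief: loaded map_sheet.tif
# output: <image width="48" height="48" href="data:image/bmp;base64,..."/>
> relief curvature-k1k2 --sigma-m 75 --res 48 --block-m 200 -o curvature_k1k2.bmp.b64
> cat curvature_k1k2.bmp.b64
<image width="48" height="48" href="data:image/bmp;base64,Qk02DQAAAAAAADYEAAAoAAAAMAAAADAAAAABAAgAAAAAAAAJAAATCwAAEwsAAAABAAAAAAAAAIAAABGAAAAigAAAM4AAAESAAABVgAAAZoAAAHeAAACIgAAAmYAAAKqAAAC7gAAAzIAAAN2AAADugAAA/4AAAACAEQARgBEAIoARADOAEQBEgBEAVYARAGaAEQB3gBEAiIARAJmAEQCqgBEAu4ARAMyAEQDdgBEA7oARAP+AEQAAgCIAEYAiACKAIgAzgCIARIAiAFWAIgBmgCIAd4AiAIiAIgCZgCIAqoAiALuAIgDMgCIA3YAiAO6AIgD/gCIAAIAzABGAMwAigDMAM4AzAESAMwBVgDMAZoAzAHeAMwCIgDMAmYAzAKqAMwC7gDMAzIAzAN2AMwDugDMA/4AzAACARAARgEQAIoBEADOARABEgEQAVYBEAGaARAB3gEQAiIBEAJmARACqgEQAu4BEAMyARADdgEQA7oBEAP+ARAAAgFUAEYBVACKAVQAzgFUARIBVAFWAVQBmgFUAd4BVAIiAVQCZgFUAqoBVALuAVQDMgFUA3YBVAO6AVQD/gFUAAIBmABGAZgAigGYAM4BmAESAZgBVgGYAZoBmAHeAZgCIgGYAmYBmAKqAZgC7gGYAzIBmAN2AZgDugGYA/4BmAACAdwARgHcAIoB3ADOAdwBEgHcAVYB3AGaAdwB3gHcAiIB3AJmAdwCqgHcAu4B3AMyAdwDdgHcA7oB3AP+AdwAAgIgAEYCIACKAiAAzgIgARICIAFWAiABmgIgAd4CIAIiAiACZgIgAqoCIALuAiADMgIgA3YCIAO6AiAD/gIgAAICZABGAmQAigJkAM4CZAESAmQBVgJkAZoCZAHeAmQCIgJkAmYCZAKqAmQC7gJkAzICZAN2AmQDugJkA/4CZAACAqgARgKoAIoCqADOAqgBEgKoAVYCqAGaAqgB3gKoAiICqAJmAqgCqgKoAu4CqAMyAqgDdgKoA7oCqAP+AqgAAgLsAEYC7ACKAuwAzgLsARIC7AFWAuwBmgLsAd4C7AIiAuwCZgLsAqoC7ALuAuwDMgLsA3YC7AO6AuwD/gLsAAIDMABGAzAAigMwAM4DMAESAzABVgMwAZoDMAHeAzACIgMwAmYDMAKqAzAC7gMwAzIDMAN2AzADugMwA/4DMAACA3QARgN0AIoDdADOA3QBEgN0AVYDdAGaA3QB3gN0AiIDdAJmA3QCqgN0Au4DdAMyA3QDdgN0A7oDdAP+A3QAAgO4AEYDuACKA7gAzgO4ARIDuAFWA7gBmgO4Ad4DuAIiA7gCZgO4AqoDuALuA7gDMgO4A3YDuAO6A7gD/gO4AAID/ABGA/wAigP8AM4D/AESA/wBVgP8AZoD/AHeA/wCIgP8AmYD/AKqA/wC7gP8AzID/AN2A/wDugP8A/4D/AIaGhoaGh4eHh4eHh4eHh4eHh4eHh4eHh4eHh4eHh4eHh4eHh4eHh4eHh4eHh4eHh4aGhoaHh4eHh4eHh4eHh4eHh4eHh4eHh4eHh4eHh4eHh4eHh4eHh4eHh4eHh4eHh4aGhoeHh4eHh4eHh4eHh4eHh4eHh4eHh4eHh4eHh4eHh4eHh4eHh4eHh4eHh4eHh4aGh4eHh4eHh4eHh4eHh4eHh4eHh4eHh4eHh4eHh4eHh4eHh4eHh4eHh4eHh4eHh4aHh4eHh4eHh4eHh4eHh4eHh4eHh4eHh4eHh4eHh4eHh4eHh4eHh4eHh4eHh4eHh4eHh4eHh4eHh4eHh4eHh4eHh4eHh4eHh4eHh4eHh4eHh4eHh4eHh4eHh4eHh4eHh4eHh4eHh4eHh4eHh4eHh4eHh4eHh4eHh4eHh4eHh4eHh4eHh4eHh4eHh4eHh4eHh4eHh4eHh4eHh4eHh4eHh4eHh4eHh4eHh4eHh4eHh4eHh4eHh4eHh4eHh4eHh4eHh4eHh4eHh4eHh4eHh4eHh4eHh4eHh4eHh4eHh4eHh4eHh4eHh4eHh4eHh4eHh4eHh4eHh4eHh4eHh4eHh4eHh4eHh4eHh4eHh4eHh4eHh4eHh4eHh4eHh4eHh4eHh4eHh4eHh4eHh4eHh4eHh4eHh4eHh4eHh4eHh4eHh4eHh4eHh4eHh4eHh4eHh4eHh4eHh4eHh4eHh4eHh4eHh4eHh4eHh4eHh4eHh4eHh4eHh4eHh4eHh4eHh4eHh4eHh4eHh4eHh4eHh4eHh4eHh4eHh4eHh4eHh4eHh4eHh4eHh4eHh4eHh4eHh4eHh4eHh4eHh4eHh4eHh4eHh4eHh4eHh4eHh4eHh4aGl5eXhoaHh4eHh4eHh4eHh4eHh4eHh4eHh4eHh4eHh4eHh4eHh4eHh4eHh4eHhoaGlpeWloaGh4eHh4eHh4eHh4eHh4eHh4eHh4eHh4eHh4eHh4eHh4eHh4eHh4eGhoaWp6enloaGhoeHh4eHh4eHh4eHh4eHh4eHh4eHh4eHh4eHh4eHh4eHh4eHh4aGhYWWt7enloaGhoeHh4eHh4eHh4eHh4eHh4eHh4eHh4eHh4eHh4eHh4eHh4eHh4aFhZWnt8e3loWFhoeHh4eHh4eHh4eHh4eHh4eHh4eHh4eHh4eHh4eHh4eHh4eHh4aFhZanyNi3loWFhoaHh4eHh4eHh4eHh4eHh4eHh4eHh4eHh4eHh4eHh4eHh4eHh4aFhJa42OnIl4WFhYaHh4eHh4eHh4eHh4eHh4eHh4eHh4eHh4eHh4eHh4eHh4eHhoWEhJa46fnJl4WEhYaHh4eHh4eHh4eHh4eHh4eHh4eHh4eHh4eHh4eHh4eHh4eHhoWEhJe5+fnJl4WEhYaHh4eHh4eHh4eHh4eHh4eHh4eHh4eHh4eHh4eHh4eHh4eHhoWEhZe5+vq5l4WEhYaHh4eHh4eHh4eHh4eHh4eHh4eHh4eHh4eHh4eHh4eHh4eHhoWEhZfJ+fm5l4SEhYaHh4eHh4eHh4eHh4eHh4eHh4eHh4eHh4eHh4eHh4eHh4eHhoWEhZfI+em4loSEhYaHh4eHh4eHh4eHh4eHh4eHh4eHh4eHh4eHh4eHh4eHh4eHhoWFhZfI6NinloSFhoeHh4eHh4eHh4eHh4eHh4eXh4eHh4eHh4eHh4eHh4eHh4eHhoaFhZa32MinlYWFhoeHh4eHh4eHh4eHh4eHl6ent4eHh4eHh4eHh4eHh4eHh4eHh4aFhZa3x7emhYWFhoeHh4eHh4eHh4eHh4eXprbG1oeHh4eHh4eHh4eHh4eHh4eHh4aGhpant6eWhoWGh4eHh4eHh4eHh4eHh4eXpaOis4eHh4eHh4eHh4eHh4eHh4eHh4aGhpamp6aWhoaGh4eHh4eHh4eHh4eHh4entaKAYIeHh4eHh4eHh4eHh4eHh4eHh4eGhoaWl5aGhoaHh4eHh4eHh4eHh4eHh4entsSRUIeHh4eHh4eHh4eHh4eHh4eHh4eHh4eXl4eGhoeHh4eHh4eHh4eHh4eHh4eXt9bVk4eHh4eHh4eHh4eHh4eHh4eHh4eHh4eHh4eHh4eHh4eHh4eHh4eHh4eHh4eHl8fn9oeHh4eHh4eHh4eHh4eHh4eHh4eHh4eHh4eHh4eHh4eHh4eHh4eHh4eHh4eHh5e354eHh4eHh4eHh4eHh4eHh4eHh4eHh4eHh4eHh4eHh4eHh4eHh4eHh4eHh4eHh4eXp4eHh4eHh4eHh4eHh4eHh4eHh4eHh4eHh4eHh4eHh4eHh4eHh4d3h4eHh4eHh4eHh4eHh4eHh4eHh4eHh4eHh4eHh4eHh4eHh4eHh4eHh4eHh4eHh3eHh4eHh4eHh4eHh4eHh4eHh4eHh4eHh4eHh4eHh4eHh4eHh4eHh4eHh4eHh4eHh4eHh4eHh4eHh4eHh4eHh4eHh4eHh4eHh4eHh4eHh4eHh4eHh4eHh4eHh4eHh4eHh4eHh4eHh4eHh4eHh4eHh4eHh4eHh4eHh4eHh4eHh4eHh4eHh4eHh4eHh4eHh4eHh4eHh4eHh4eHh4eHh4eHh4eHh4eHh4eHh4eHh4eHh4eHh4eHh4eHh4eHh4eHh4eHh4eHh4eHh4eHh4eHh4eHh4eHh4eHh4eHh4eHh4eHh4eHh4eHh4eHh4eHh4eHh4eHh4eHh4eHh4eHh4eHh4eHh4eHh4eHh4eHh4eHh4eHh4eHh4eHh4eHh4eHh4eHh4eHh4eHh4eHh4eHh4eHh4eHh4eHh4eHh4eHh4eHh4eHh4eHh4eHh4eHh4eHh4eHh4eHh4eHh4eHh4eHh4eHh4eHh4eHh4eHh4eHh4eHh4eHh4eHh4eHh4eHh4eHh4eHh4eHh4eHh4eHh4eHh4eHh4eHh4eHh4eHh4eHh4eHh4eHh4eHh4eHh4eHh4eHh4eHh4eHh4eHh4eHh4eHh4eHh4eHh4eHh4eHh4eHh4eHh4eHh4eHh4eHh4eHh4eHh4eHh4eHh4eHh4eHh4eHh4eHh4eHh4eHh4eHh4eHh4eHh4eHh4eHh4eHh4eHh4eHh3eHh4eHh4eHh4eHh4eHh4eHhg=="/>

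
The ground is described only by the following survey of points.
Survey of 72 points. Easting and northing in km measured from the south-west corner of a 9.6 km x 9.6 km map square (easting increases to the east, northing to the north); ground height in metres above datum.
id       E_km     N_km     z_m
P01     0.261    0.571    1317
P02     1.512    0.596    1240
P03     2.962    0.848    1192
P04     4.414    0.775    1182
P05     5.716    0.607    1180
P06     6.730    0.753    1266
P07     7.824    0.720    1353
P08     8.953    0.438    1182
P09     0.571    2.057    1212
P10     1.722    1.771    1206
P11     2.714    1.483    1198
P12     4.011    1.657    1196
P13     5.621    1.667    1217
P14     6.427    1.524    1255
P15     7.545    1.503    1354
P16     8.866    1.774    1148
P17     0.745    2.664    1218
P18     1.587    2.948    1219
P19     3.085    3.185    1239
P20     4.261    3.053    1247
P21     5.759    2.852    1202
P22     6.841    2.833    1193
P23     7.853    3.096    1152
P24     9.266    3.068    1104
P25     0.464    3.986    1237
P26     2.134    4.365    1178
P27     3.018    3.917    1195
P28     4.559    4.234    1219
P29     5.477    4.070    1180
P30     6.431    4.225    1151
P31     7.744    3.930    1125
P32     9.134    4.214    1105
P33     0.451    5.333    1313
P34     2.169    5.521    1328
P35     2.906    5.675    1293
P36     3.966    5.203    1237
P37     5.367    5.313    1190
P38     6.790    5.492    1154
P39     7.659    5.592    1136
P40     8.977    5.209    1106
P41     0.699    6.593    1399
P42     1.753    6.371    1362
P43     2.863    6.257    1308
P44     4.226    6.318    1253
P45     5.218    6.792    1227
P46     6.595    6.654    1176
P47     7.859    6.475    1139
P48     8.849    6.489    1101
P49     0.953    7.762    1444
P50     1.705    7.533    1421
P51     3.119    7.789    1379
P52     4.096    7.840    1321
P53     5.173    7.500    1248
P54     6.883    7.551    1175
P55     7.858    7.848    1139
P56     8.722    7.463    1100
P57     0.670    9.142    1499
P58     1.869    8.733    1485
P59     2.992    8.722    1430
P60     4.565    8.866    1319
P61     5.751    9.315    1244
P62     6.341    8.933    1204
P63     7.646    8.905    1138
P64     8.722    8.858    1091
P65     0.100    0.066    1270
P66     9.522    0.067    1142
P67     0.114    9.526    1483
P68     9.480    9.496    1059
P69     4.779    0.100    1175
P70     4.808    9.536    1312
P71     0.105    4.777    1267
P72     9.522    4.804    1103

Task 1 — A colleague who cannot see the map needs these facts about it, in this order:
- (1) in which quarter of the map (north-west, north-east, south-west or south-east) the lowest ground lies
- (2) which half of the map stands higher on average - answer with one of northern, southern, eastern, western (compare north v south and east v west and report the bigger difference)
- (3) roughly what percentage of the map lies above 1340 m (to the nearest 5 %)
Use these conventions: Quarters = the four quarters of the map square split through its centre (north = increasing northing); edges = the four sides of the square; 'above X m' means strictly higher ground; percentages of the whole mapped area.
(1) The lowest ground is in the north-east quarter.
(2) Taken as a whole, the western half is higher than the eastern.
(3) Roughly 15 % of the ground is higher than 1340 m.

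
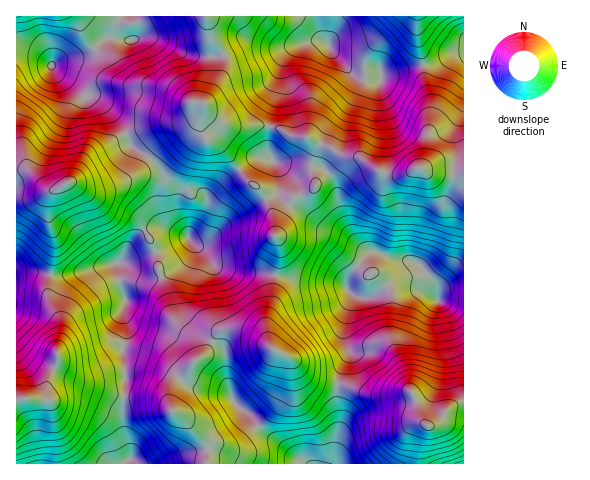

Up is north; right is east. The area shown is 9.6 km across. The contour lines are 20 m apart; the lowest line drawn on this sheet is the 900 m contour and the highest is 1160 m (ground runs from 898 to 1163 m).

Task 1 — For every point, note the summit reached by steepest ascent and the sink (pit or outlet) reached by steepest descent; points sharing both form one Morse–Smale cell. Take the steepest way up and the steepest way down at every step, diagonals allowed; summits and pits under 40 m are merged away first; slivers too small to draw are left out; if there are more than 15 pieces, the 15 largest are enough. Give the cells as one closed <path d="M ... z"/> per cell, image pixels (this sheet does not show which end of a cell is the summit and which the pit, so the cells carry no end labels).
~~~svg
<path d="M316 16l-110 1 4 16 14 23 24-12 21 4 32-3-9 4-10 13-2 26-10 32 1 7 7 1 14 8 15 1 37 19 16 1 25 17 19 1 14-7 14 6 23 1 8-3 1-119-10 0-22 12-18 1-28 7-3 1-4 6-17-1-8-3-8-8-24-30z"/><path d="M314 141l-2 0 4 9-5 19 5 17-5 5-17 6-14 24-5 15 5 9 0 13-4 18 37 6 21 0 12 5 2-9 14-19 7-6 6-1 17 7 19 2 8 3 15 20 4 17 7-12 19-4-1-113-8 3-23-1-14-6-14 7-19-1-25-17-16-1z"/><path d="M237 329l-9 0-10 4-13 21-10 6-19 22-6 14 2 15 9 4 25 27 0 21 128 1 2-23 3-13 0-16-2-8 1-20-19-3-11-5-17-18-14-6-20-16z"/><path d="M375 252l-6 1-7 6-16 25 1 6 5 4-7 31 0 15 3 15-8 16-2 12 38 12 20 0 15-3 5 8 5 19 4 5 7 2 7-5 12-14 13-7 0-114-9 0-10 3-7 12-4-17-15-20-8-3-19-2z"/><path d="M193 244l-4 14-9 9-20 10-15 1-11-4-11-11-7 1 4 22 6 14-3 8 3 28-4 12 4 27-2 21 35 3 12 10-1-13 4-11 17-21 14-10 11-19 7-5 20 0 14 6 12 8-2-25 6-18 2-25-12-3-24 0-22-6z"/><path d="M25 50l-9 0 0 119 15 3 18 18 6 0 12-7 7 0 14 7 13 0 21-7 11-7 16-18-19-13-7-18-11-15-16-14-11-3-9-9-15-9-18-19z"/><path d="M151 37l-11 0-8 3-24-2-16 13-9 5-16 2-15 8 9 11 15 9 9 9 9 1 7 5 18 19 11 25 20 13 12-14 25-15 8-7 7-17 12-15 11-22-1-12-34 0z"/><path d="M150 158l-17 18-17 9-15 5-13 0-14-7-7 0-17 11-1 27 5 16-2 38 17 0 49-12 4-3 6-14 6-7 21-12 9 0 24 9-13-23-5-25-10-20z"/><path d="M116 263l-47 12-19 1-1 22 11 24 0 17-3 10 1 11-9 18-4 15-9 7 11 0 7-11 9-4 15 0 41 11 5-1 2-20-4-27 4-12 0-14-3-4 3-18-6-14-1-15z"/><path d="M78 385l-18 1-9 6-4 8-28-1-3 1 1 64 112-1 1-11-6-17-2-15 1-23z"/><path d="M463 16l-145 0-1 5 5 17 7 7 5 10 20 21 14 4 11 0 2-4 5-3 28-7 18-1 22-12 8 0 2-1z"/><path d="M281 276l-6 1-2 24-6 18 0 15 3 13 7 5 14 6 17 18 11 5 18 3 3-13 8-16-3-15 0-15 7-31-12-11-27-1z"/><path d="M239 170l-11 8-17 17-8 23-13 16-1 4 28 29 22 6 24 0 13 2 4-17 0-13-5-9-3-26-9-17-14-11z"/><path d="M339 384l-2 1 0 19 2 8 0 16-3 13-2 22 84 1 2-22 7-17-6-6-5-19-4-8-16 3-20 0z"/><path d="M203 104l-8 18-8 7-25 15-12 14 12 14 8 16 5 25 13 23 15-18 8-23 28-26-11-15-11-11-12-5-5-12z"/>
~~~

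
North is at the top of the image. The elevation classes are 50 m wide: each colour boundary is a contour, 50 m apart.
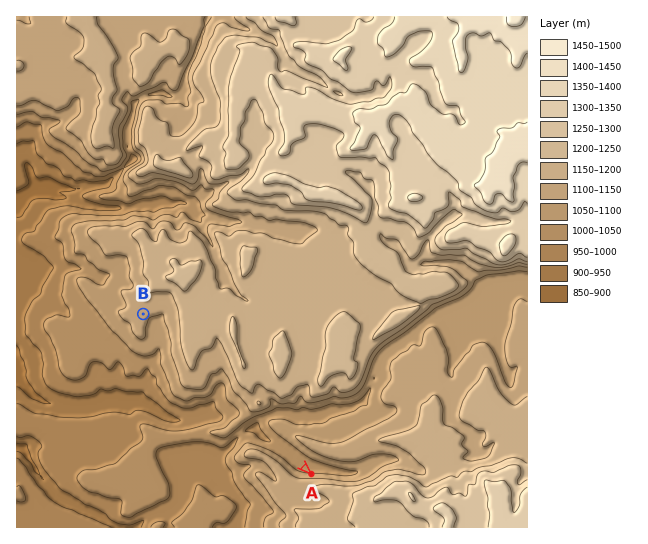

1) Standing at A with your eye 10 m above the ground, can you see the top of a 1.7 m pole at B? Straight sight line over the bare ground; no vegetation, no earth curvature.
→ no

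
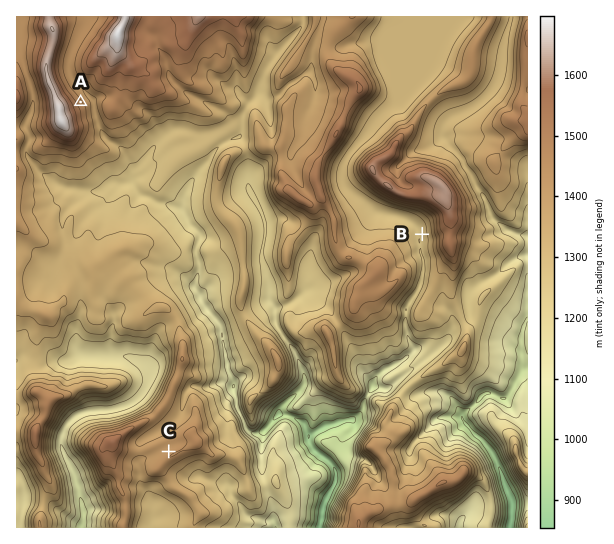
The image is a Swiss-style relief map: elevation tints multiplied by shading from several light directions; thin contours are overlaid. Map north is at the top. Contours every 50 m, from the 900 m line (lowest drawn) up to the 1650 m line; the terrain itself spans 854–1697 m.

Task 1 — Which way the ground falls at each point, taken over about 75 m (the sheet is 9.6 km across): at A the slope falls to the NE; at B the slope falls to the W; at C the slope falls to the NW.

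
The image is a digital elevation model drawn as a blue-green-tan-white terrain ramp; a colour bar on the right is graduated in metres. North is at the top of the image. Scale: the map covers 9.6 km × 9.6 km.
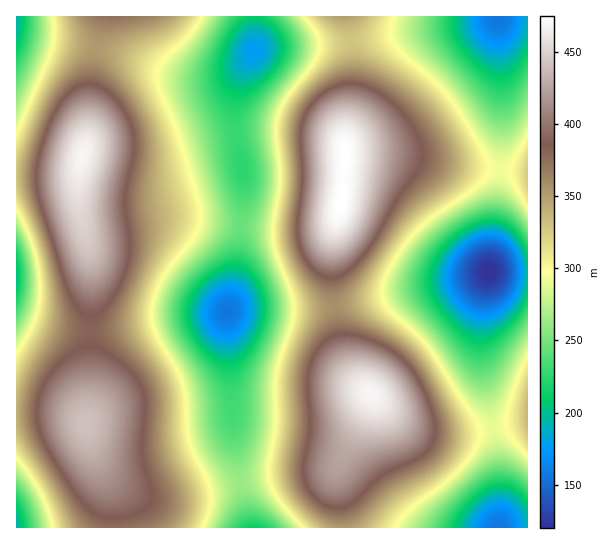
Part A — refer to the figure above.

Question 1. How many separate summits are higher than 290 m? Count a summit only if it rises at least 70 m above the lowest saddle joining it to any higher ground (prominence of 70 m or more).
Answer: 3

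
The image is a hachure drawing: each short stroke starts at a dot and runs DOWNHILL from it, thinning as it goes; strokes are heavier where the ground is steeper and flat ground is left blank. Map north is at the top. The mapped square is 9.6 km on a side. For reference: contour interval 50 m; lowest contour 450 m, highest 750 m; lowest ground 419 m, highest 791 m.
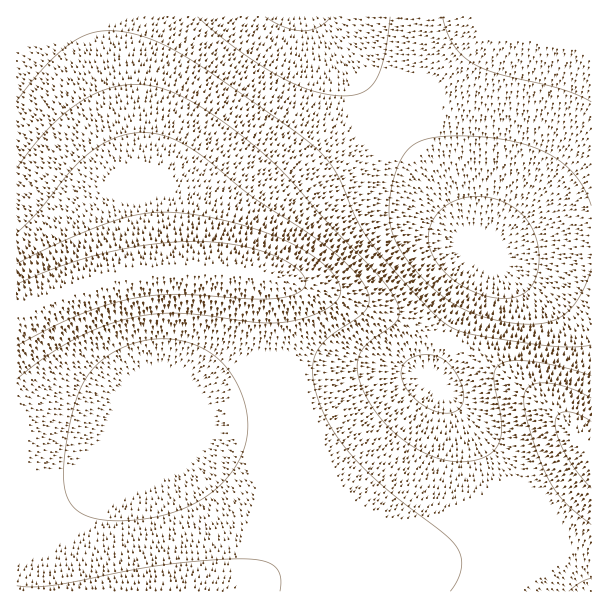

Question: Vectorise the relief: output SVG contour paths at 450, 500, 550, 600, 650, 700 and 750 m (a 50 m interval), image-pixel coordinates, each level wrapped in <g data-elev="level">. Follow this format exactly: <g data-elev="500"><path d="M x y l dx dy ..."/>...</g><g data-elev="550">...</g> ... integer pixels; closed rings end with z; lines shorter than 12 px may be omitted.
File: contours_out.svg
<g data-elev="450"><path d="M492 297l-19-6-18-10-15-15-9-15-3-15 5-15 10-13 15-8 12-3 12 0 12 2 11 4 10 6 9 7 6 9 5 11 4 13 0 14-2 12-5 10-7 7-9 5-10 1z"/><path d="M331 17l-13 10-15 4-18-4-20-10"/></g><g data-elev="500"><path d="M591 269l-6 18-9 15-9 10-12 8-13 3-17 1-19-2-21-5-18-6-17-9-16-13-16-16-13-16-9-15-5-15-2-17 1-16 5-18 5-15 7-10 7-7 10-4 29-4 27 1 26 3 22 5 18 8 16 9 12 12 10 15 7 17"/><path d="M390 17l-6 40-8 23-6 7-7 5-9 3-10 1-15-1-17-4-33-15-42-27-39-32"/></g><g data-elev="550"><path d="M441 413l-10-4-10-5-9-8-7-9-3-9-1-7 3-7 6-5 13-4 14 1 10 6 9 12 7 16-1 14-3 5-4 3z"/><path d="M591 345l-28 2-41-5-54-8-12-4-10-6-27-26-49-56-14-23-19-45-8-12-9-10-26-21-81-57-33-21-24-12-21-7-19-3-17 0-15 5-15 8-15 13-18 19-19 25"/><path d="M442 17l5 16 7 12 9 11 11 8 24 10 66 16 27 12"/></g><g data-elev="600"><path d="M569 591l12-9 10-4"/><path d="M591 376l-27-8-28-6-21-1-14 2-5 5-2 7 8 50-1 12-4 10-11 9-15 5-18 0-19-4-24-12-23-19-18-24-10-24-2-15 5-13 9-9 21-15 6-8 1-10-6-14-18-22-48-50-46-52-29-26-34-26-32-19-25-11-24-4-24 3-24 10-25 17-24 24-23 30"/></g><g data-elev="650"><path d="M450 591l8-12 3-12 0-10-5-11-13-13-57-44-28-27-24-30-8-15-7-16-5-15-1-14 0-10 4-11 13-15 32-22 5-6 2-6-1-9-6-12-12-14-17-15-27-20-54-35-43-36-17-12-24-12-21-4-15 0-13 4-14 6-14 9-18 16-35 44-21 21"/><path d="M114 521l-19-3-14-5-10-9-6-13-1-21 3-30 7-33 9-23 8-13 13-12 14-9 17-7 18-4 17 0 17 3 16 6 13 9 11 11 9 13 7 17 4 16 1 15-3 15-5 15-9 14-12 13-13 11-15 8-17 7-19 5-21 3z"/><path d="M591 398l-25-11-24-4-8 1-6 3-3 6-1 8 2 15 6 22 9 26 9 18 15 21 26 22"/></g><g data-elev="700"><path d="M280 591l0-15-5-10-12-5-18-2-36 1-47 5-112 21-18 1-15-1"/><path d="M591 421l-13-7-12-2-8 2-3 9 3 15 8 17 12 18 13 15"/><path d="M17 379l26-20 26-17 27-13 27-9 27-5 26-2 27 2 54 7 28 0 21-5 20-8 11-9 4-9-3-10-11-14-16-13-21-11-26-11-28-9-30-7-27-3-30 0-32 7-48 18-52 26"/></g><g data-elev="750"><path d="M17 346l60-30 25-10 26-6 24-4 22-2 77 5 25-1 12-2 10-3 6-5 2-6-3-7-8-8-12-7-14-7-36-9-41-3-43 4-45 8-47 14-40 17"/></g>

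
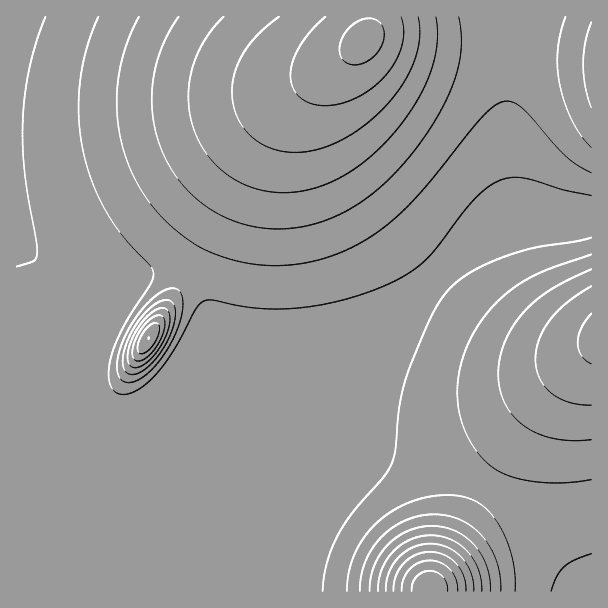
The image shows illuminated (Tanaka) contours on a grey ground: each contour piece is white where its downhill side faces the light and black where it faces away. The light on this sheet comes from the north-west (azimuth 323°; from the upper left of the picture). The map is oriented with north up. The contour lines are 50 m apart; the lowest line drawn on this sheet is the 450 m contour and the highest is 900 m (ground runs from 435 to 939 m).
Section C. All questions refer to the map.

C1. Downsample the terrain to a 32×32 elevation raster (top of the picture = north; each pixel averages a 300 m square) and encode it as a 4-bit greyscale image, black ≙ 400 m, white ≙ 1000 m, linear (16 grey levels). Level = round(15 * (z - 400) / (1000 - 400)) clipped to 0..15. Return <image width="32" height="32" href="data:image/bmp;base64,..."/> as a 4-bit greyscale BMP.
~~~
<image width="32" height="32" href="data:image/bmp;base64,Qk12AgAAAAAAAHYAAAAoAAAAIAAAACAAAAABAAQAAAAAAAACAAATCwAAEwsAABAAAAAAAAAAAAAAABEREQAiIiIAMzMzAERERABVVVUAZmZmAHd3dwCIiIgAmZmZAKqqqgC7u7sAzMzMAN3d3QDu7u4A////ACIiIiIiIiIiI0ab3bhkMyIiIiIiIiIiIiNFisyoZDMyIiIiIiIiIiIiNGiZhlQzMyIiIiIiIiIiIjRWd2VDMzMiIiIiIiIiIiIjRFVEQzMzIiIiIiIiIiIiIjNEREREQyIiIiIiIiIiIiIzMzREREQiIiIiIiIiIiIiIzM0REREIiIiIiIiIiIiIiMzRERVVSIiIiIiIiIiIiIjM0RFVWYiIiIiIiIiIiIiIzNEVWZmEREjMiEREiIiIiIzRFVmdxERI2QiEiIiIiIiM0RVZ3cRESN4QiIiIiIiIjM0VWd4ERESWWIiIiIiIiIjNEVmeBEREjZjIiIiIiIiIzNFVncRERIjQzMzMzMyIiIzNFVmEREiIjMzMzMzMzMiIzNEVRESIiMzRERERDMzMiIjMzQREiIzNERFVUREMzMiIiIjESIjM0RVVVVVVEMzIiIiIhEiIzRFVWZmZVVEMzIiIiIRIjNEVVZmZmZlVEMzIiIzEiIzRFVmd3d3ZlVEMzMzNBIiM0VWZ3d4d3dlVEMzM0USIjRFVnd4iIiHdlVEMzRFEiM0RWZ3iIiIiHZlREREVhIjNEVmd4iJmZmHZVRERFYSIjRFZneIiZmpmHZUREVWESI0RVZ3iImaqph2VERFVhEiM0VWZ3iJmqqpdlVERVYRIjNEVWZ3iJmqqXZURERW"/>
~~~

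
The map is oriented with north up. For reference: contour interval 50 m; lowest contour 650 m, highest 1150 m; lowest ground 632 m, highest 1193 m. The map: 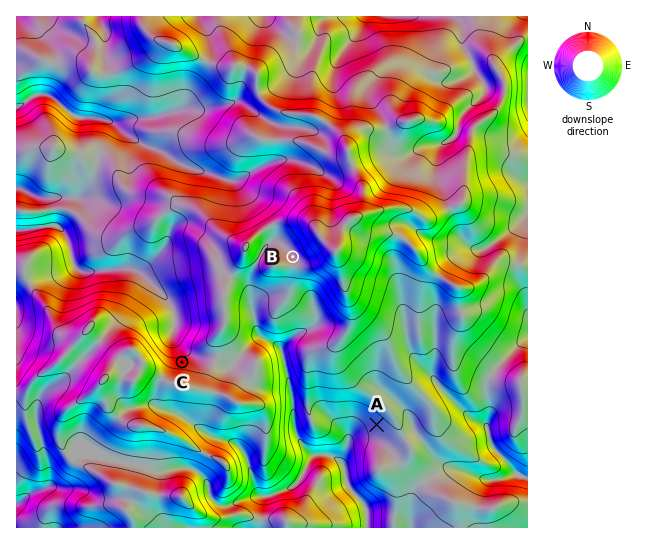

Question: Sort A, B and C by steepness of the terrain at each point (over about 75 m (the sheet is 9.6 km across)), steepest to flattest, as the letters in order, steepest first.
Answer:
C A B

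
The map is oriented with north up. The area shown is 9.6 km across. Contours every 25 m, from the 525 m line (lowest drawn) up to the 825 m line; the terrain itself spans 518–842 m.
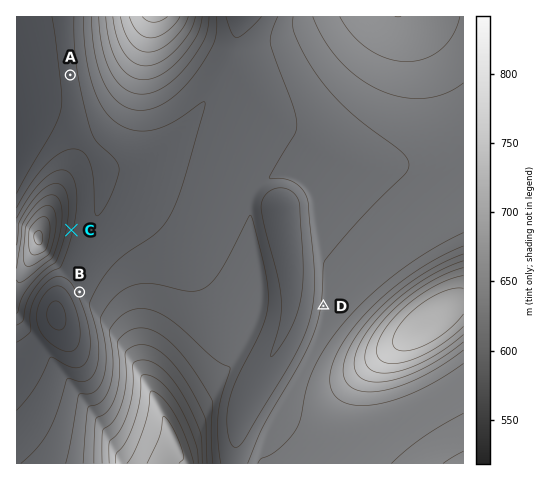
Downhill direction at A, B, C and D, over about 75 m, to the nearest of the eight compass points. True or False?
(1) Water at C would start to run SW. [False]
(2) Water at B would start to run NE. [False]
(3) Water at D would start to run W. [True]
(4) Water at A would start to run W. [True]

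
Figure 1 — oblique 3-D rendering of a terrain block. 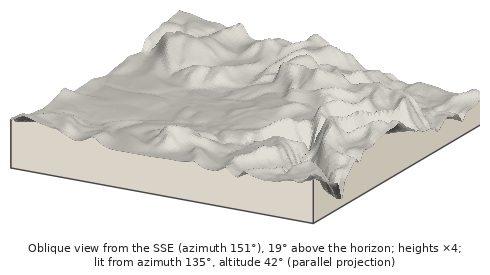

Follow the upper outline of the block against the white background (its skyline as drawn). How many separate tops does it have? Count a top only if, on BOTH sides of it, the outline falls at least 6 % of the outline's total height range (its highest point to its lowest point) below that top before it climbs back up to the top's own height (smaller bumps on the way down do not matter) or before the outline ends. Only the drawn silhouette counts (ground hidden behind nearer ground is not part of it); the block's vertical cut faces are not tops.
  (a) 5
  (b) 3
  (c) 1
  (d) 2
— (d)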